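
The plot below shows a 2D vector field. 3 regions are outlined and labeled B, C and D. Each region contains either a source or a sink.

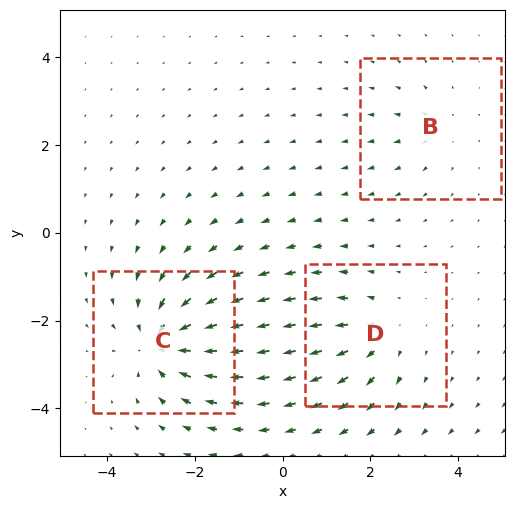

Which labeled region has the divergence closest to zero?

B

Divergence at each region's feature centre — B: about +2, C: about -5, D: about +3. Region B is closest to zero.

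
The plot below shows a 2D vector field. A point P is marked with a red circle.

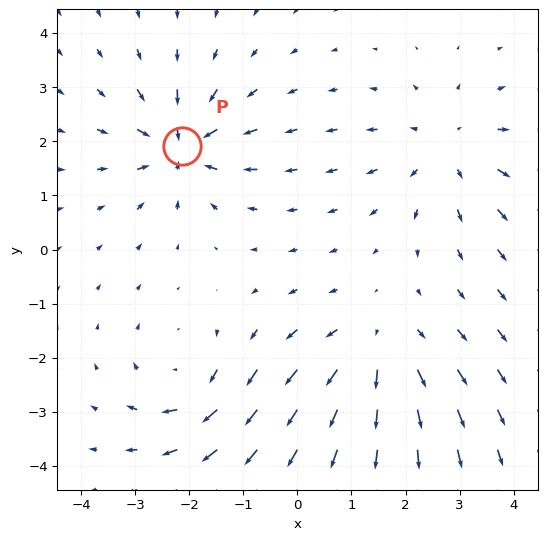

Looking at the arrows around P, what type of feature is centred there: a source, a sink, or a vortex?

sink

At P (-2.1, 1.9) the arrows converge inward. Divergence about -6, curl ≈0 — negative divergence with near-zero curl is a sink.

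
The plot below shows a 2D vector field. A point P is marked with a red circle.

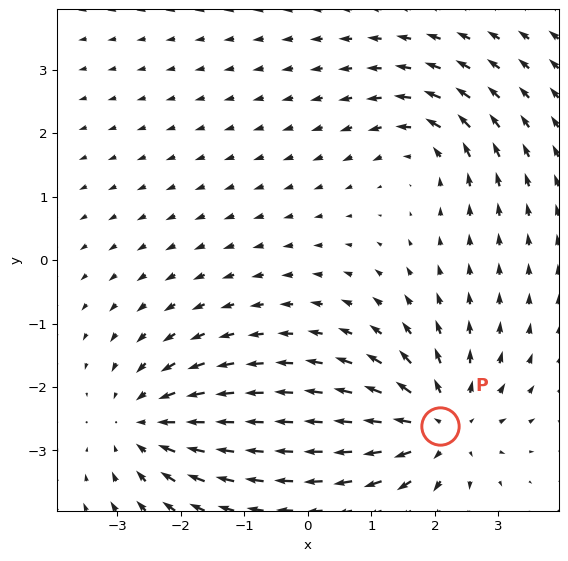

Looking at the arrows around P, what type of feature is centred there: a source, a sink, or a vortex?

At P (2.1, -2.6) the arrows spread outward. Divergence about +6, curl ≈0 — positive divergence with near-zero curl is a source.

source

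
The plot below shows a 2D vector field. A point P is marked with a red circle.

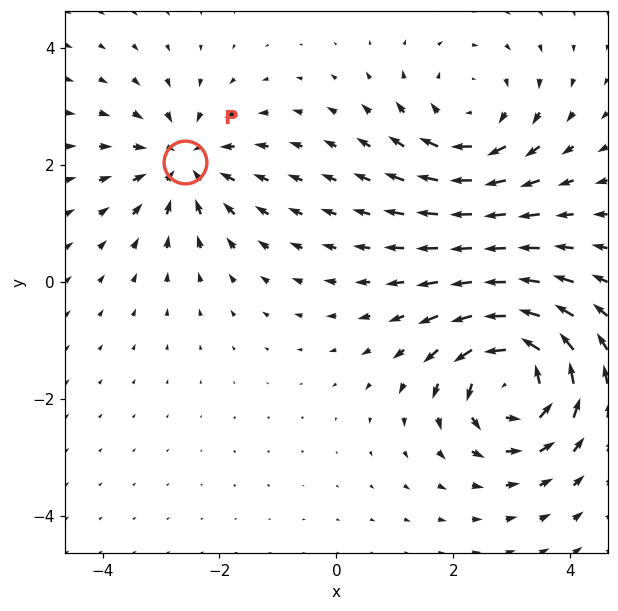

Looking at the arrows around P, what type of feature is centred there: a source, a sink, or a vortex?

At P (-2.6, 2.1) the arrows converge inward. Divergence about -4, curl ≈0 — negative divergence with near-zero curl is a sink.

sink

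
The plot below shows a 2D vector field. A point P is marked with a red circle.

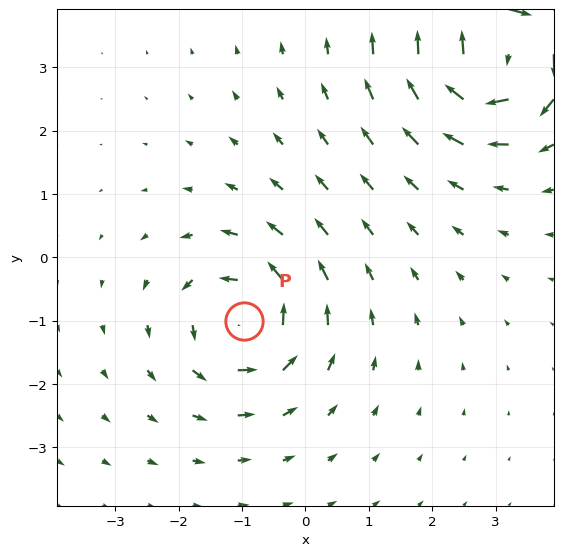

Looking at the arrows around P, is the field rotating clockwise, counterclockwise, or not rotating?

counterclockwise

Near P at (-1.0, -1.0) the arrows circulate counterclockwise. The curl (z-component) there is about +5; positive curl means counterclockwise rotation.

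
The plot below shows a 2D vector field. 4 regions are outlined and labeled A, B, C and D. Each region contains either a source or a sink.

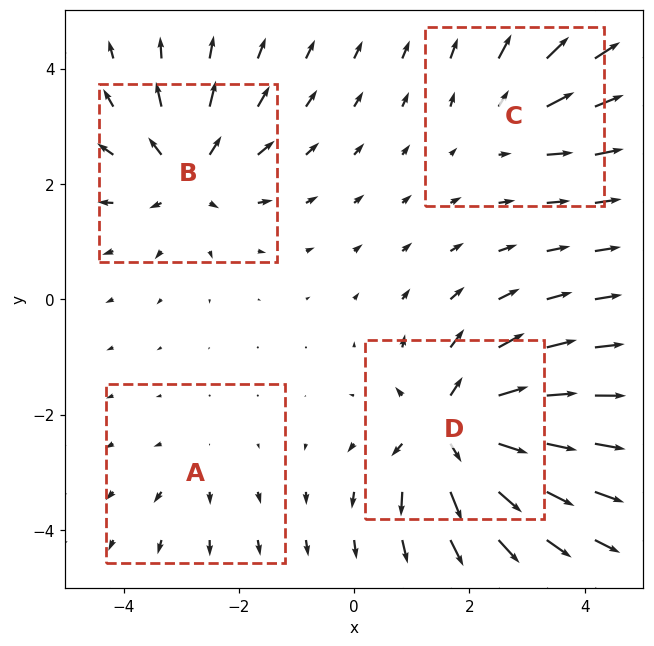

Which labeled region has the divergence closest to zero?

Divergence at each region's feature centre — A: about +2, B: about +5, C: about +4, D: about +8. Region A is closest to zero.

A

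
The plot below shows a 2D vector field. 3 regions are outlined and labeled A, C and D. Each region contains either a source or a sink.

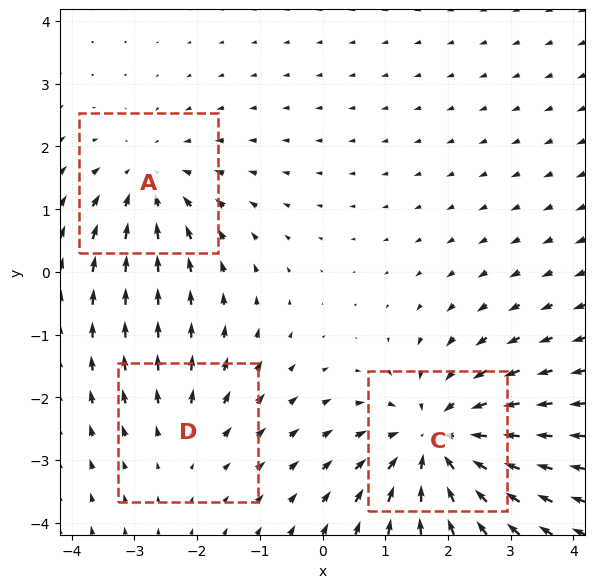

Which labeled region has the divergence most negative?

C

Divergence at each region's feature centre — A: about -3, C: about -4, D: about +2. Region C is most negative.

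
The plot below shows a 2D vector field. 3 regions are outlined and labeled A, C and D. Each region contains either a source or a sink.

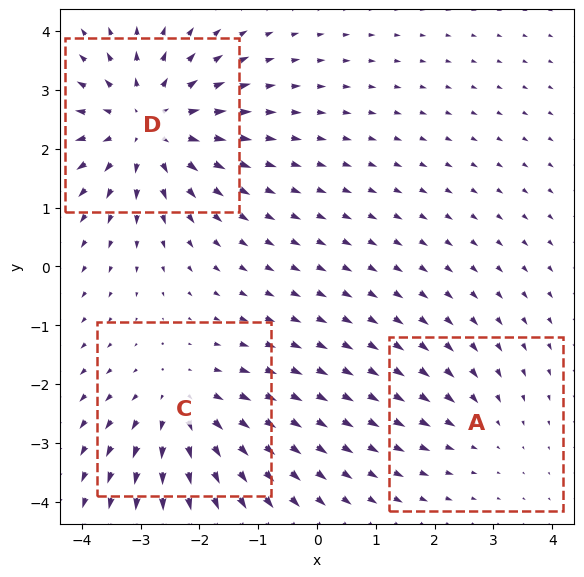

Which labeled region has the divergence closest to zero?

A

Divergence at each region's feature centre — A: about -2, C: about +3, D: about +4. Region A is closest to zero.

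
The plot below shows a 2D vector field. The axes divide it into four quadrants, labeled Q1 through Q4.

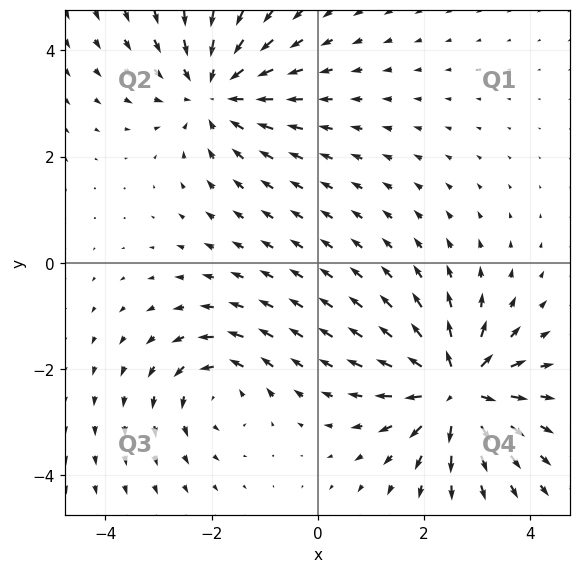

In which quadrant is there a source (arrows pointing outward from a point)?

The source sits at approximately (2.6, -2.4), which lies in quadrant Q4. The divergence there is about +6, positive as expected for a source.

Q4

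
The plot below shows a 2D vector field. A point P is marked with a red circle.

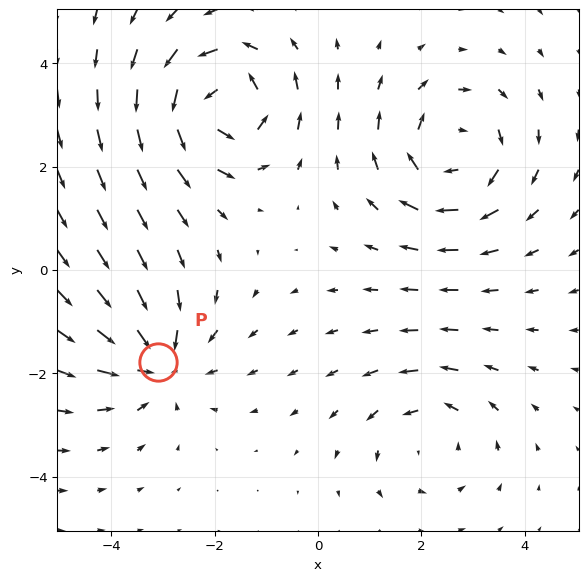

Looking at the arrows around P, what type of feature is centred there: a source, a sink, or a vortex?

sink

At P (-3.1, -1.8) the arrows converge inward. Divergence about -3, curl ≈0 — negative divergence with near-zero curl is a sink.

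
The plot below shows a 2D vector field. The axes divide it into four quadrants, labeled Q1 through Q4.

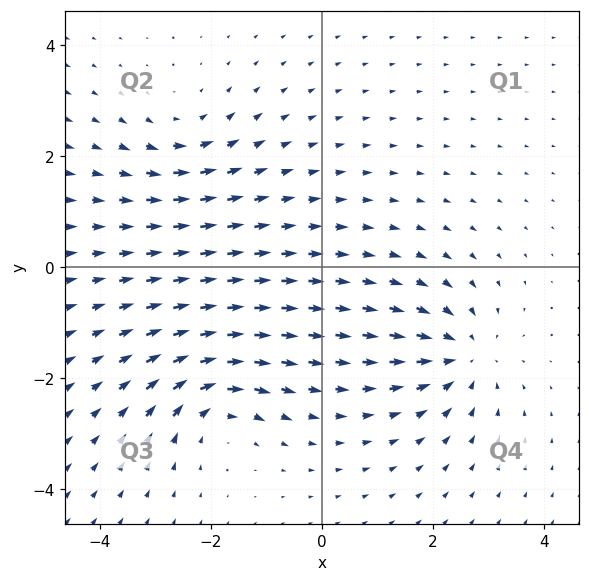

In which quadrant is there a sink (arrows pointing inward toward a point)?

The sink sits at approximately (2.5, -1.6), which lies in quadrant Q4. The divergence there is about -5, negative as expected for a sink.

Q4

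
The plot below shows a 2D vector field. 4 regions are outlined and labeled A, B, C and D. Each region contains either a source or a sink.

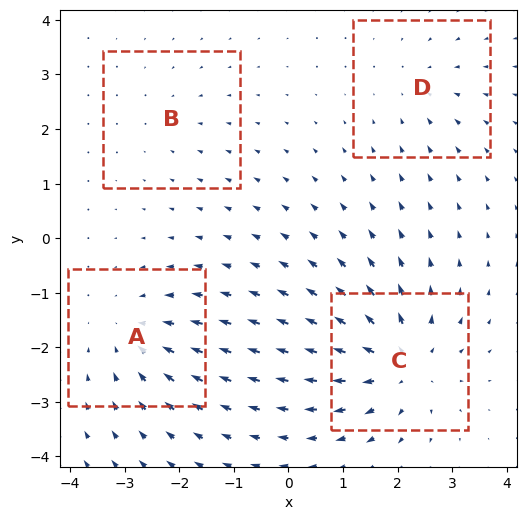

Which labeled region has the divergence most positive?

C

Divergence at each region's feature centre — A: about -5, B: about -2, C: about +7, D: about -3. Region C is most positive.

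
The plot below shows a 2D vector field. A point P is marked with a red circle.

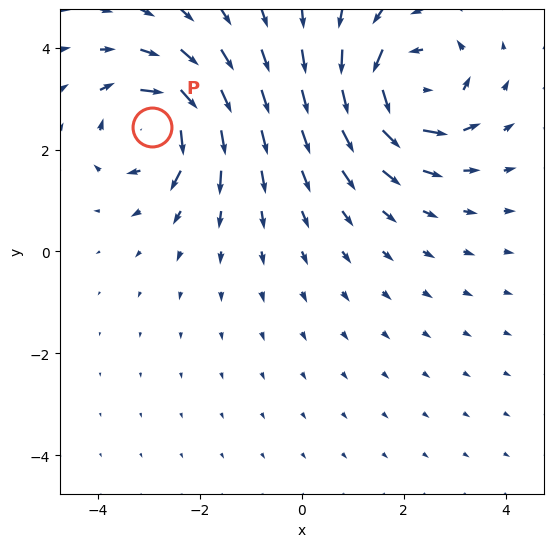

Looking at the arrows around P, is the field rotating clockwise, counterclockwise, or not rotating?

Near P at (-2.9, 2.4) the arrows circulate clockwise. The curl (z-component) there is about -6; negative curl means clockwise rotation.

clockwise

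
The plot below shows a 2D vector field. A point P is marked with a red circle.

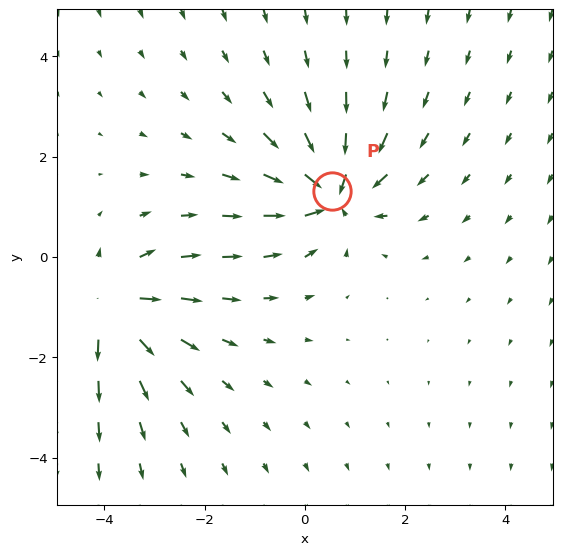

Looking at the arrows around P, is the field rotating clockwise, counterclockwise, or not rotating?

not rotating

Near P at (0.5, 1.3) the arrows show no circulation. The curl there is ≈0.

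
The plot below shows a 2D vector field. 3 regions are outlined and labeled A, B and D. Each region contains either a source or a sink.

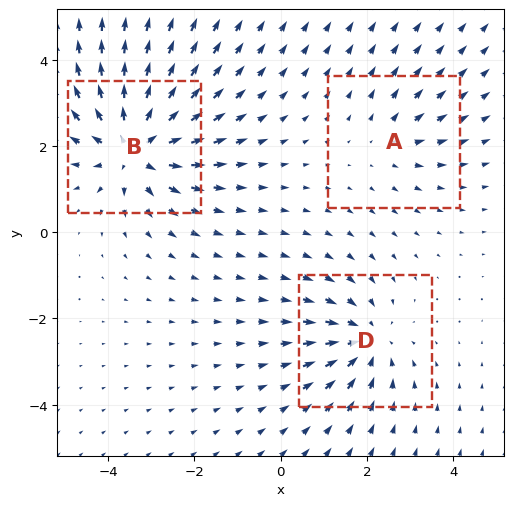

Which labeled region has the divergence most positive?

Divergence at each region's feature centre — A: about +2, B: about +5, D: about -3. Region B is most positive.

B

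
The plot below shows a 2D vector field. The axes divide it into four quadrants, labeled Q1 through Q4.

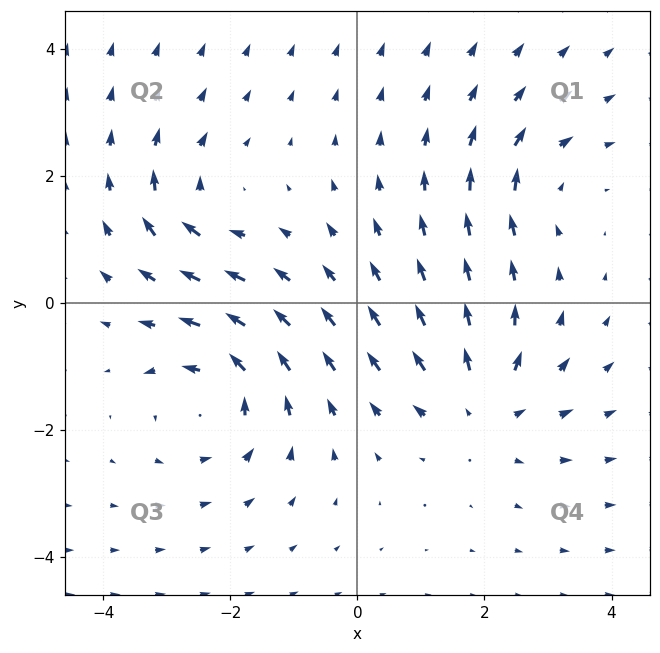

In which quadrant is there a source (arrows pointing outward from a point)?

The source sits at approximately (2.0, -1.6), which lies in quadrant Q4. The divergence there is about +4, positive as expected for a source.

Q4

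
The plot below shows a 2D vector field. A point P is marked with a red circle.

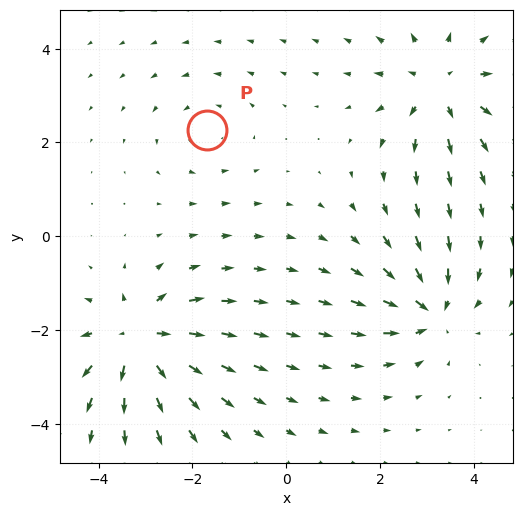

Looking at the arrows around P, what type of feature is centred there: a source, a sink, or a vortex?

At P (-1.7, 2.3) the arrows circulate counterclockwise. Divergence ≈0, curl about +2 — near-zero divergence with nonzero curl is a vortex.

vortex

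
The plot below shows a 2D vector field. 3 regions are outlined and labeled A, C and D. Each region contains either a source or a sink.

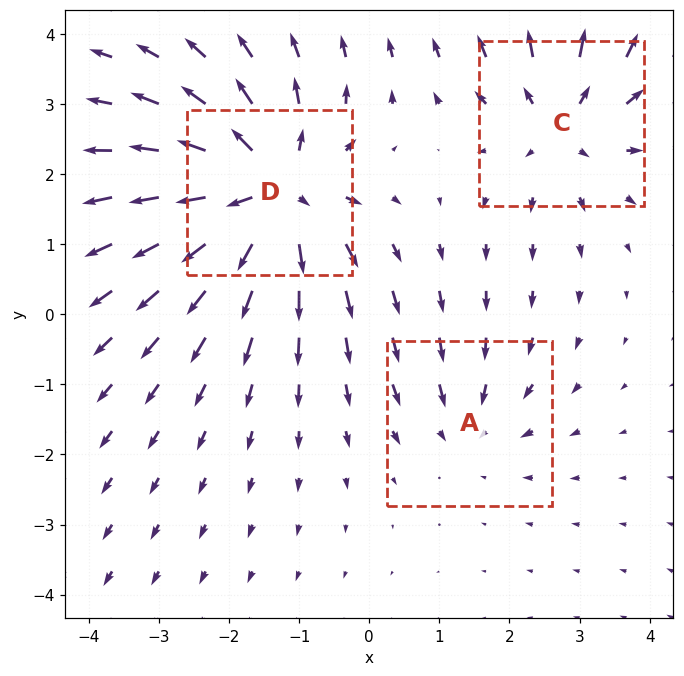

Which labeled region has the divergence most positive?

D

Divergence at each region's feature centre — A: about -2, C: about +3, D: about +6. Region D is most positive.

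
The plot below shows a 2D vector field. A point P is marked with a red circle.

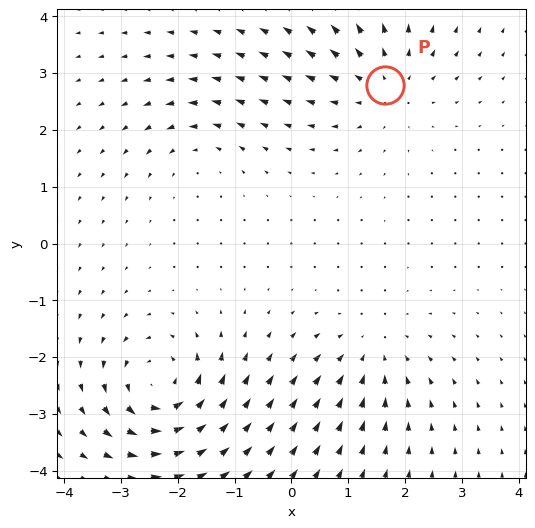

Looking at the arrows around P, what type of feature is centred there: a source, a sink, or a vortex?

At P (1.6, 2.8) the arrows spread outward. Divergence about +4, curl ≈0 — positive divergence with near-zero curl is a source.

source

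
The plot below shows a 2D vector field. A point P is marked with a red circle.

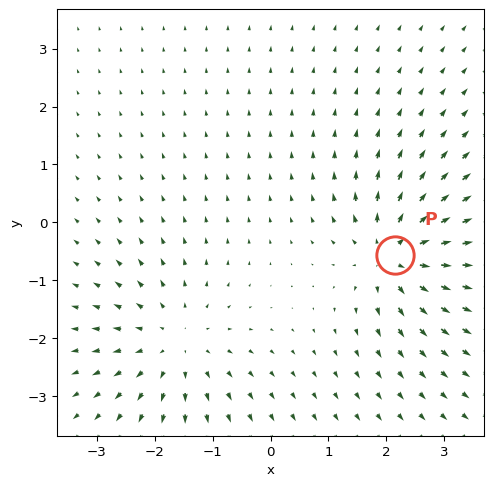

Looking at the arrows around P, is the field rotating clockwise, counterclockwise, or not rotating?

not rotating

Near P at (2.1, -0.6) the arrows show no circulation. The curl there is ≈0.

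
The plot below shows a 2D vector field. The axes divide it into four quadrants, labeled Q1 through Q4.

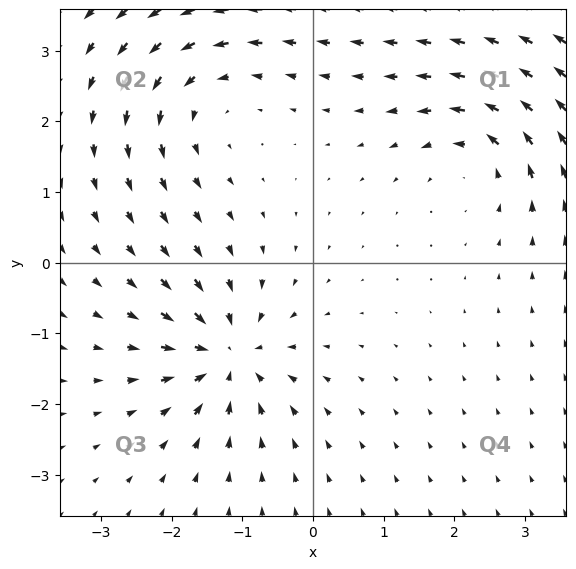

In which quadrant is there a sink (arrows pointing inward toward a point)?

Q3

The sink sits at approximately (-1.2, -1.3), which lies in quadrant Q3. The divergence there is about -6, negative as expected for a sink.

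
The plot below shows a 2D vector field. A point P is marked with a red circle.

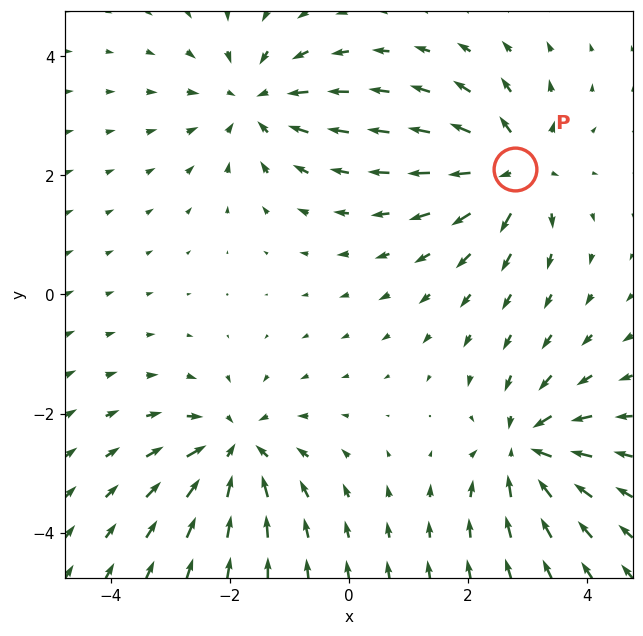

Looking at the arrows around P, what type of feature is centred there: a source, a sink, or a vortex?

At P (2.8, 2.1) the arrows spread outward. Divergence about +5, curl ≈0 — positive divergence with near-zero curl is a source.

source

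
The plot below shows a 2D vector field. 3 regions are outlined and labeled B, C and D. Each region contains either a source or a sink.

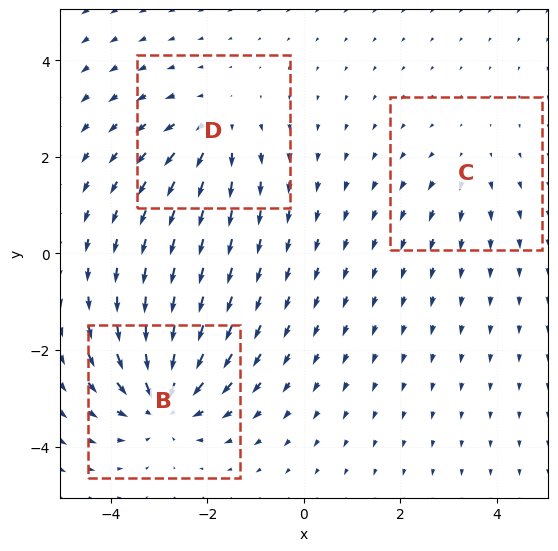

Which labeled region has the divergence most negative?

Divergence at each region's feature centre — B: about -5, C: about +2, D: about +3. Region B is most negative.

B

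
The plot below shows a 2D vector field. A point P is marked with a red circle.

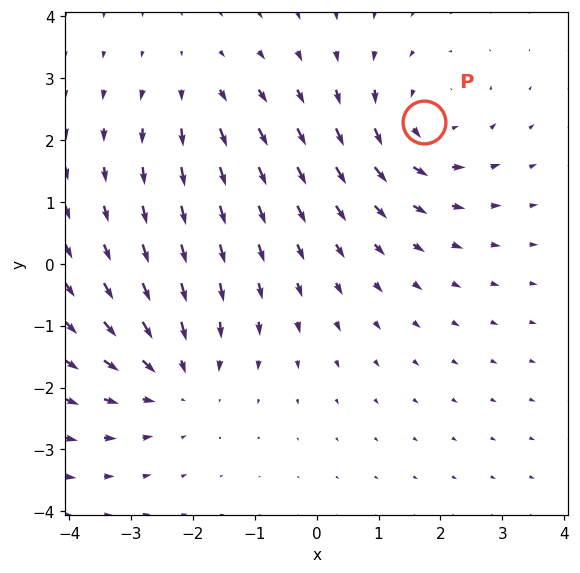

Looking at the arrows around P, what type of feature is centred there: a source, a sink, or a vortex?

vortex

At P (1.7, 2.3) the arrows circulate counterclockwise. Divergence ≈0, curl about +5 — near-zero divergence with nonzero curl is a vortex.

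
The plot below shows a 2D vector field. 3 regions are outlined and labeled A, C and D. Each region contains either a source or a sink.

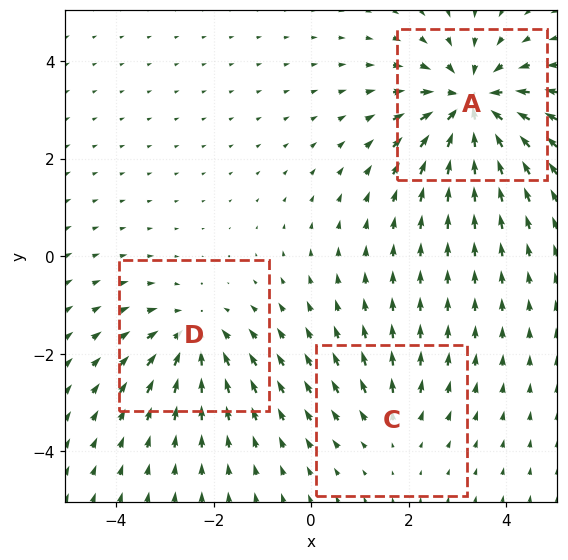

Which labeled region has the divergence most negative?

Divergence at each region's feature centre — A: about -5, C: about +2, D: about -3. Region A is most negative.

A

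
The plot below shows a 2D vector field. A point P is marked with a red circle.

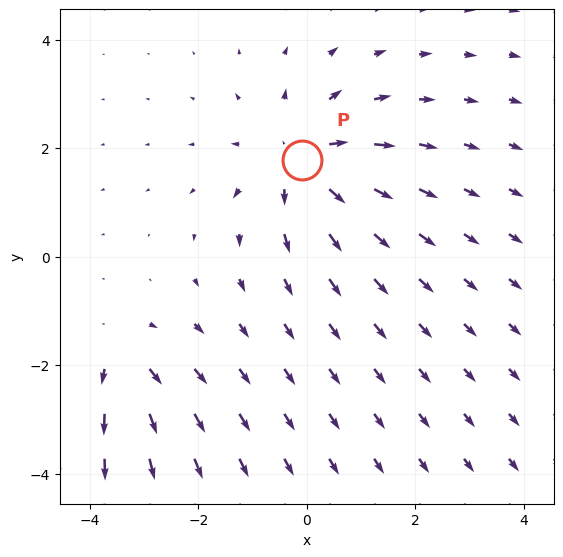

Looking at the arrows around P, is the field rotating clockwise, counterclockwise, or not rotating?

not rotating

Near P at (-0.1, 1.8) the arrows show no circulation. The curl there is ≈0.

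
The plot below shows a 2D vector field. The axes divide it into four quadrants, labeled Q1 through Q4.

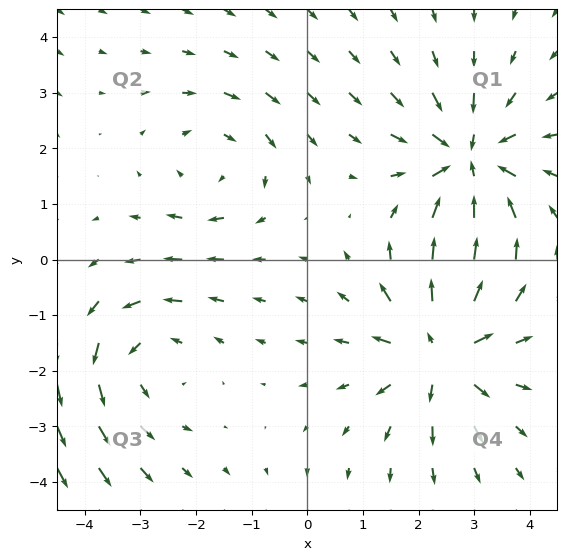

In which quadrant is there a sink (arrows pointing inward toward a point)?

The sink sits at approximately (2.9, 1.8), which lies in quadrant Q1. The divergence there is about -5, negative as expected for a sink.

Q1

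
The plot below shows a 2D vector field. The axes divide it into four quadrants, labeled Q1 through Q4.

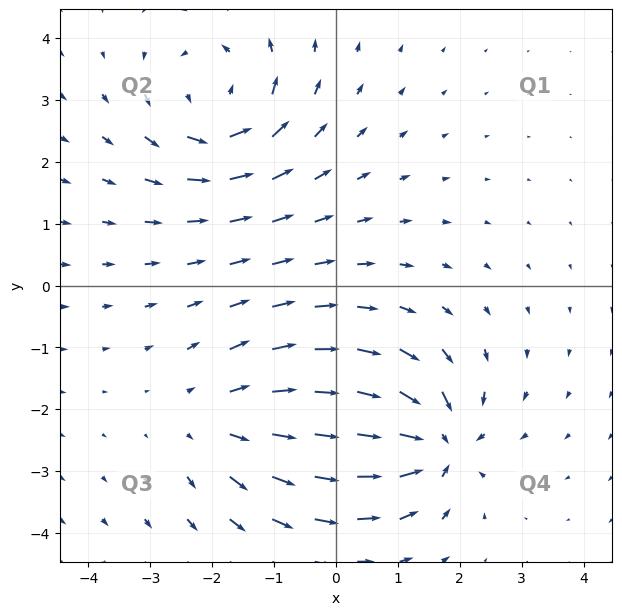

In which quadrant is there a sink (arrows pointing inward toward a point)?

Q4

The sink sits at approximately (1.6, -2.6), which lies in quadrant Q4. The divergence there is about -5, negative as expected for a sink.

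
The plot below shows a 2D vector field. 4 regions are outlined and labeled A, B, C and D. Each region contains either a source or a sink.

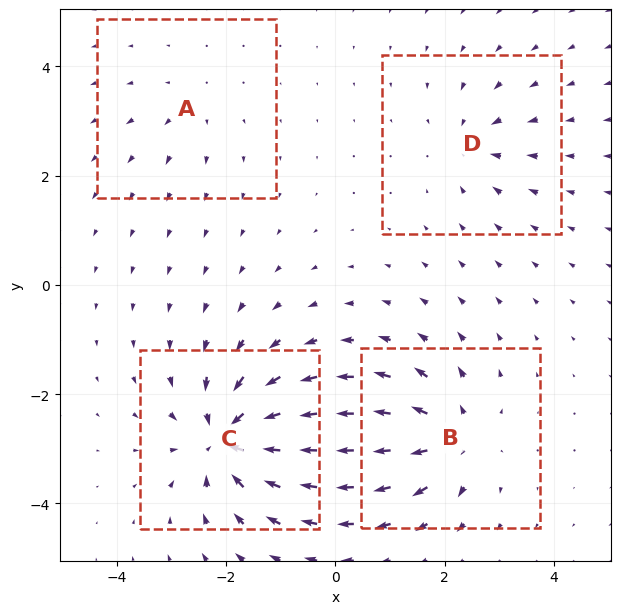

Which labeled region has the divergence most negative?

C

Divergence at each region's feature centre — A: about +3, B: about +6, C: about -8, D: about -4. Region C is most negative.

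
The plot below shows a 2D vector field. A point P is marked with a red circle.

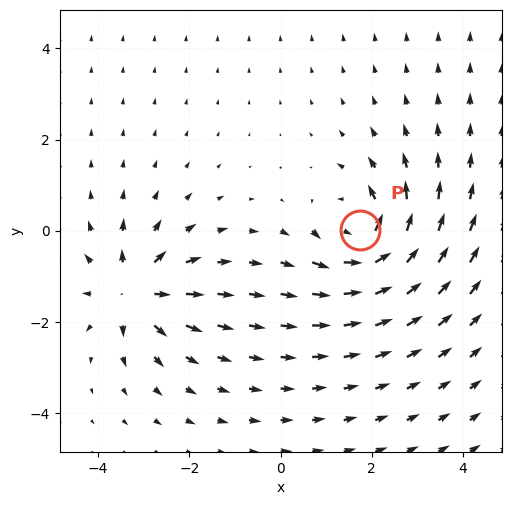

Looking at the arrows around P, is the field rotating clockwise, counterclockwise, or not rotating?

Near P at (1.7, 0.0) the arrows circulate counterclockwise. The curl (z-component) there is about +5; positive curl means counterclockwise rotation.

counterclockwise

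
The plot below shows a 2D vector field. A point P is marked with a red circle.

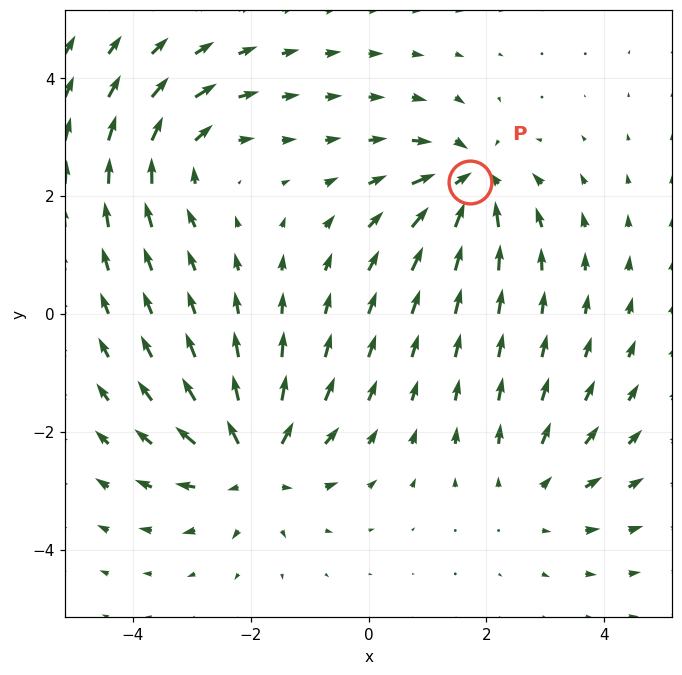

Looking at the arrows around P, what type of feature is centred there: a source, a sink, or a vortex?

sink

At P (1.7, 2.2) the arrows converge inward. Divergence about -6, curl ≈0 — negative divergence with near-zero curl is a sink.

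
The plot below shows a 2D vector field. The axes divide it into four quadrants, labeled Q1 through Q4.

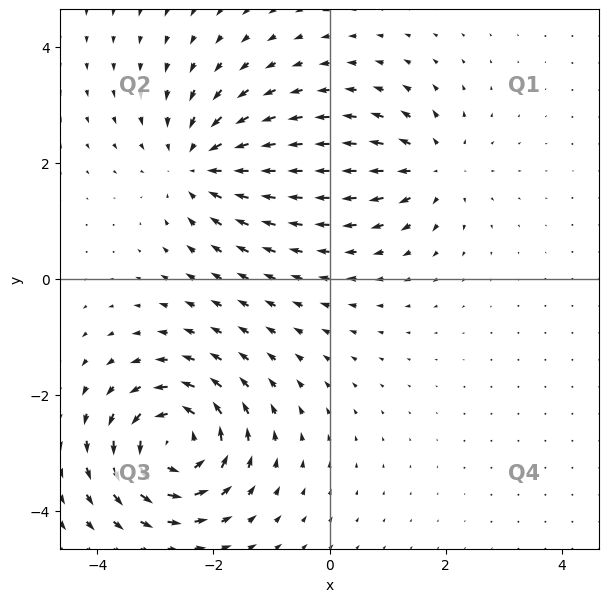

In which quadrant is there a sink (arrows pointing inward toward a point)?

The sink sits at approximately (-2.2, 2.0), which lies in quadrant Q2. The divergence there is about -3, negative as expected for a sink.

Q2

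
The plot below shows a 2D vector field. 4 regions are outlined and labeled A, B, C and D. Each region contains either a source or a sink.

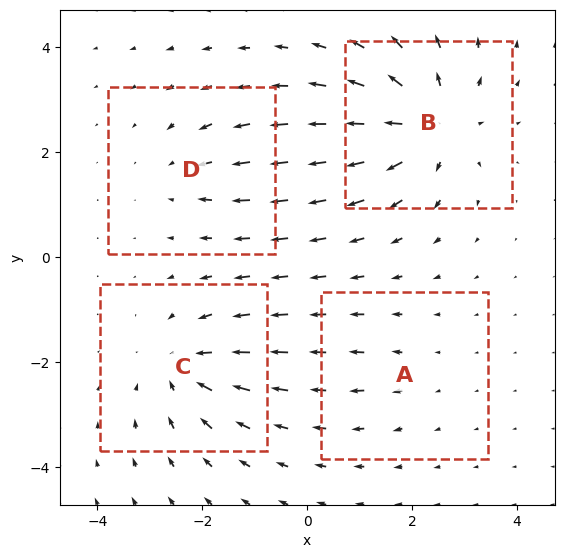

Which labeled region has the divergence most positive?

Divergence at each region's feature centre — A: about +2, B: about +7, C: about -5, D: about -3. Region B is most positive.

B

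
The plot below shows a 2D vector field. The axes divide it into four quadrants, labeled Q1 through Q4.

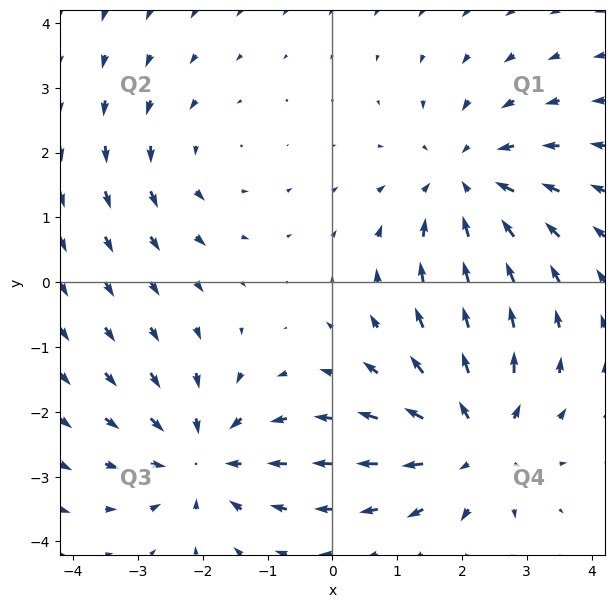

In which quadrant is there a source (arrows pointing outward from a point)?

Q4

The source sits at approximately (2.2, -2.4), which lies in quadrant Q4. The divergence there is about +5, positive as expected for a source.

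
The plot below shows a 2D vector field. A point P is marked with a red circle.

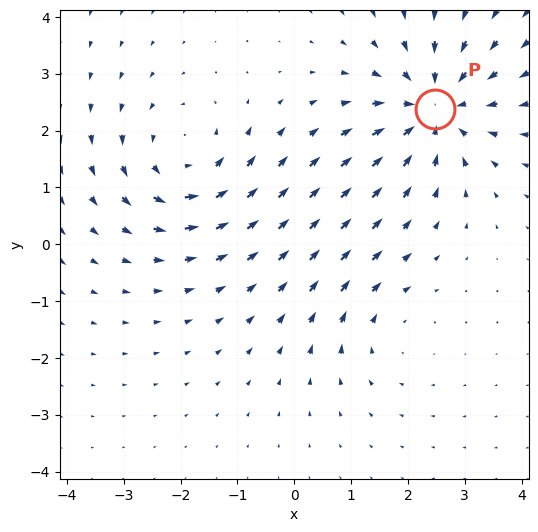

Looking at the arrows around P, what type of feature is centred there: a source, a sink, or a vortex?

At P (2.5, 2.4) the arrows converge inward. Divergence about -5, curl ≈0 — negative divergence with near-zero curl is a sink.

sink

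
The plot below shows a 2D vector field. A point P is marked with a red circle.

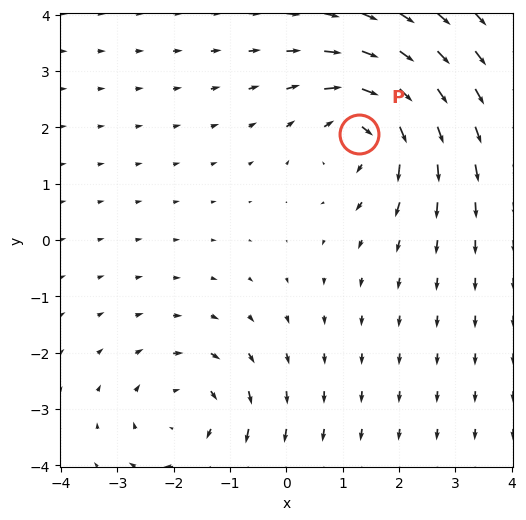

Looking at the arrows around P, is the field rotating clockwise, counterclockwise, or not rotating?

Near P at (1.3, 1.9) the arrows circulate clockwise. The curl (z-component) there is about -3; negative curl means clockwise rotation.

clockwise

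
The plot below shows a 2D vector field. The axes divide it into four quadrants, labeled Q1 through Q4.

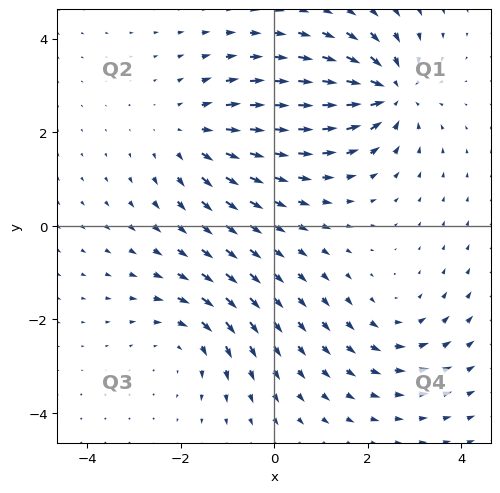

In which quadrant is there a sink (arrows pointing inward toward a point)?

Q1

The sink sits at approximately (2.5, 2.8), which lies in quadrant Q1. The divergence there is about -6, negative as expected for a sink.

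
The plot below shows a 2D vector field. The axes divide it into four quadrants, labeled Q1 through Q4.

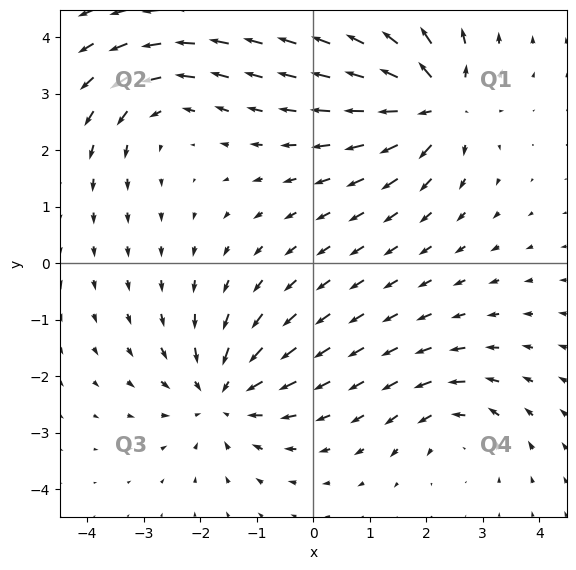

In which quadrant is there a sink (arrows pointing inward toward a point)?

Q3

The sink sits at approximately (-1.6, -2.3), which lies in quadrant Q3. The divergence there is about -5, negative as expected for a sink.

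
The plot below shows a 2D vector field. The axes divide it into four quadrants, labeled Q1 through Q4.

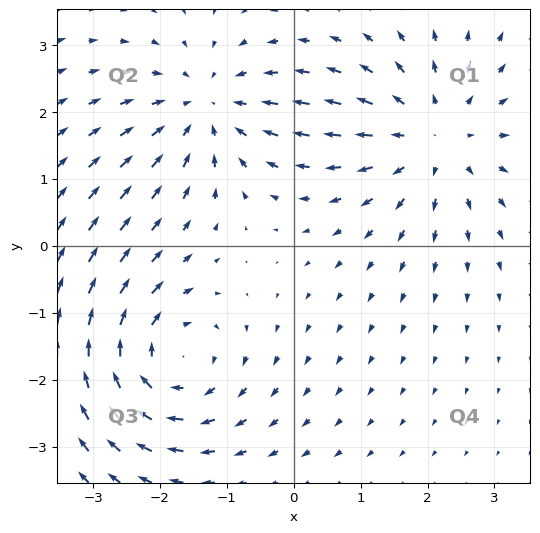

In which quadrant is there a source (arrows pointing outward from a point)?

Q1

The source sits at approximately (2.1, 1.6), which lies in quadrant Q1. The divergence there is about +4, positive as expected for a source.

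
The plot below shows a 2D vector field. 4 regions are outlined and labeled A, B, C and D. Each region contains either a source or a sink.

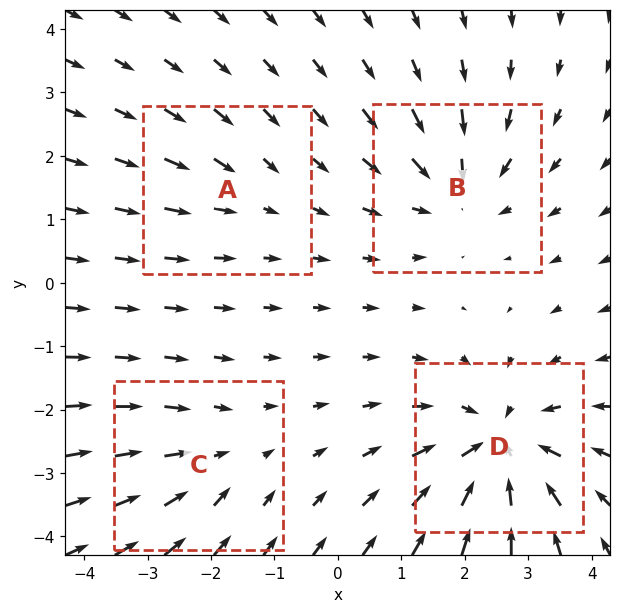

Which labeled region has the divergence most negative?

Divergence at each region's feature centre — A: about -2, B: about -5, C: about -3, D: about -7. Region D is most negative.

D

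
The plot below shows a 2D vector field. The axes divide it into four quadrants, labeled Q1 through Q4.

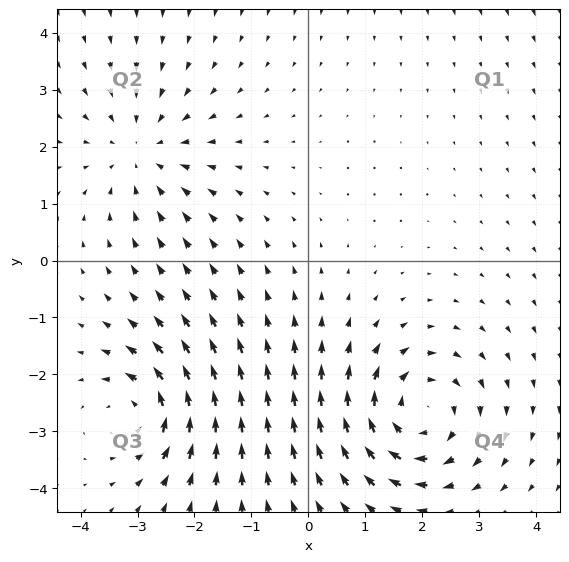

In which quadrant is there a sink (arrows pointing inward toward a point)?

Q2

The sink sits at approximately (-2.9, 1.9), which lies in quadrant Q2. The divergence there is about -3, negative as expected for a sink.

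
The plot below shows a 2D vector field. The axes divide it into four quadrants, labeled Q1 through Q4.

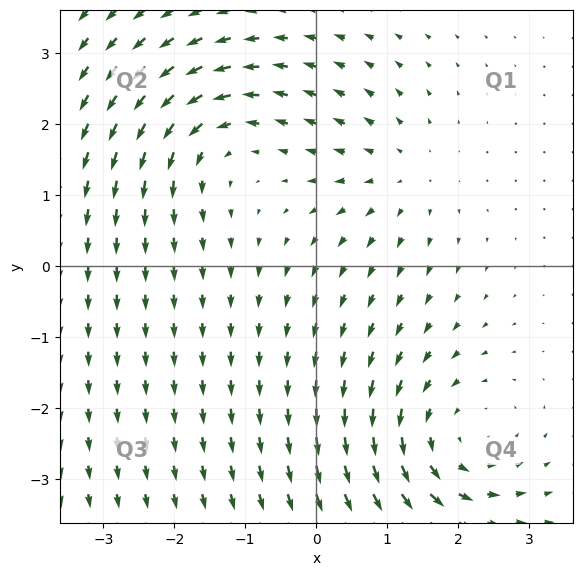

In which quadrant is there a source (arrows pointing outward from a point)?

The source sits at approximately (1.2, 1.3), which lies in quadrant Q1. The divergence there is about +3, positive as expected for a source.

Q1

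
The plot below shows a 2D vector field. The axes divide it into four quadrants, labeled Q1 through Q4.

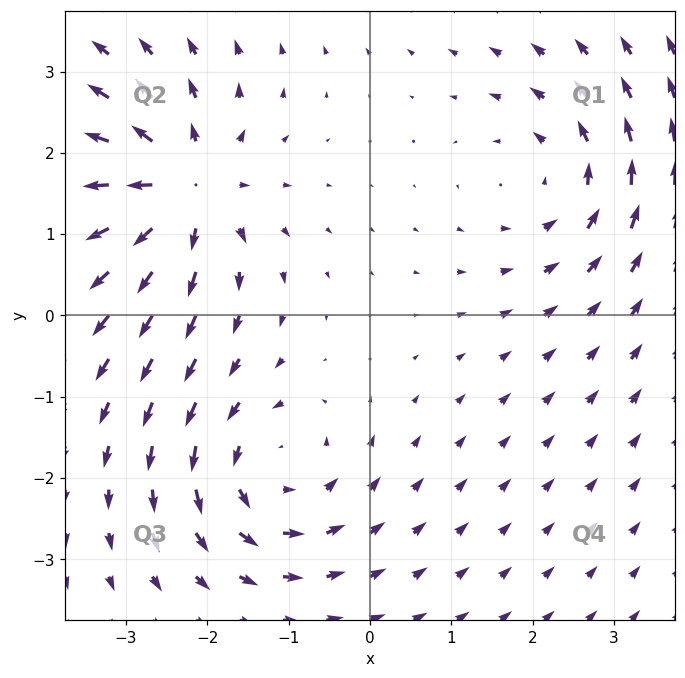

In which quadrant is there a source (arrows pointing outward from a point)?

Q2

The source sits at approximately (-2.3, 1.6), which lies in quadrant Q2. The divergence there is about +6, positive as expected for a source.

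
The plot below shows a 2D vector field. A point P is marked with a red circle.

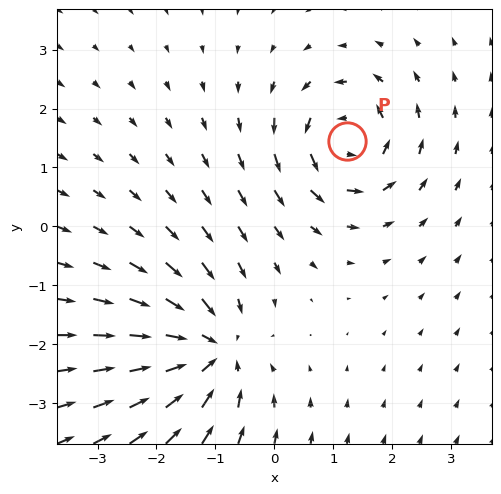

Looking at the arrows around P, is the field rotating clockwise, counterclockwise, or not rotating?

Near P at (1.2, 1.4) the arrows circulate counterclockwise. The curl (z-component) there is about +4; positive curl means counterclockwise rotation.

counterclockwise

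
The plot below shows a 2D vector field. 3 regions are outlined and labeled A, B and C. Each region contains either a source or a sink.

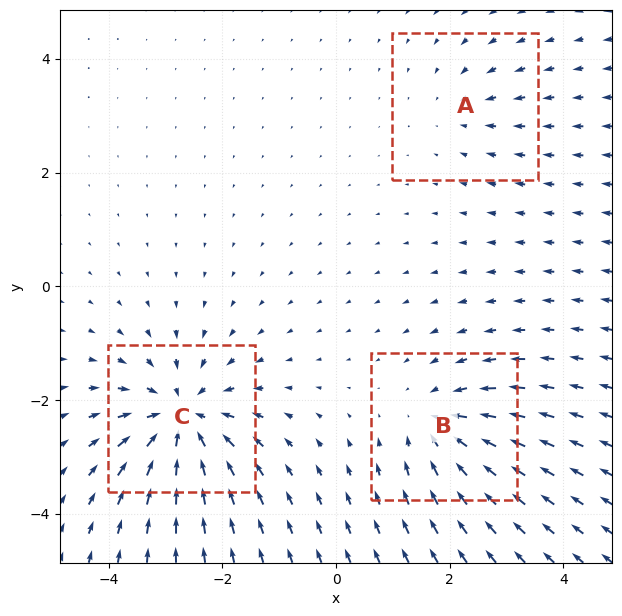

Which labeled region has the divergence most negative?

Divergence at each region's feature centre — A: about -2, B: about -4, C: about -6. Region C is most negative.

C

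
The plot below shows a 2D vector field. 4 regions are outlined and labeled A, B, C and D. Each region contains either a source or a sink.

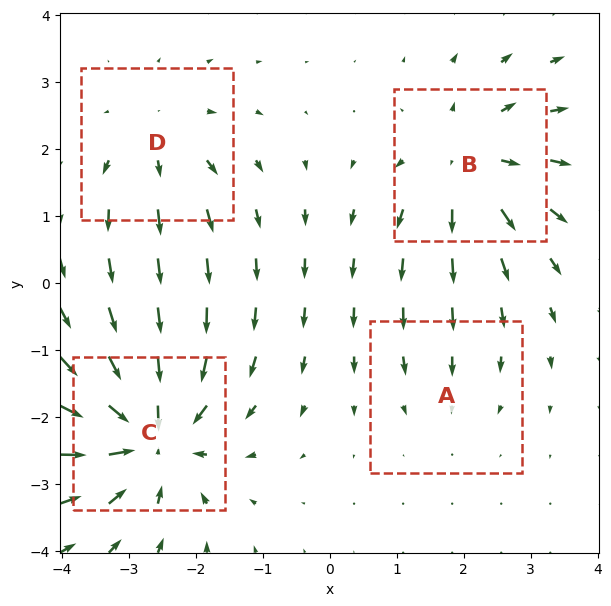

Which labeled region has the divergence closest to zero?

Divergence at each region's feature centre — A: about -2, B: about +5, C: about -7, D: about +4. Region A is closest to zero.

A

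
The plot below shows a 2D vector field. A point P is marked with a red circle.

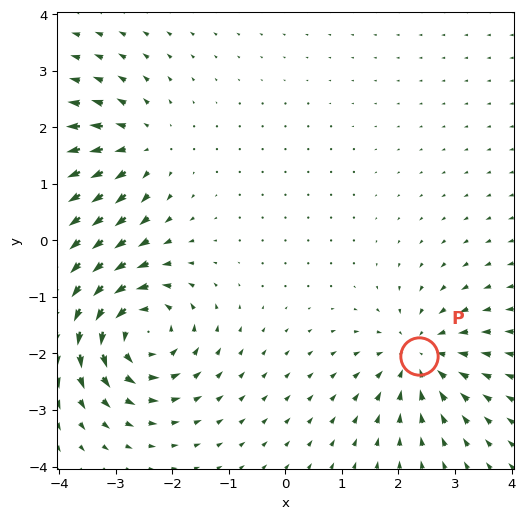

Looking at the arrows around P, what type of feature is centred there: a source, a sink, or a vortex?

sink

At P (2.4, -2.0) the arrows converge inward. Divergence about -4, curl ≈0 — negative divergence with near-zero curl is a sink.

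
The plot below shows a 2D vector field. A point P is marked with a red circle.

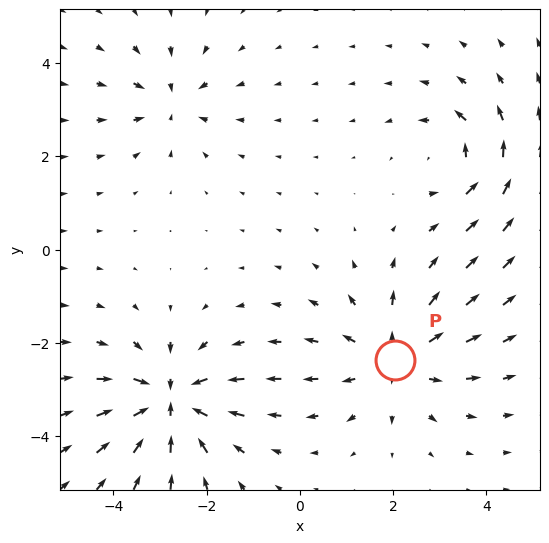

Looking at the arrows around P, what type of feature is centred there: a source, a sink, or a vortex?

source

At P (2.0, -2.4) the arrows spread outward. Divergence about +4, curl ≈0 — positive divergence with near-zero curl is a source.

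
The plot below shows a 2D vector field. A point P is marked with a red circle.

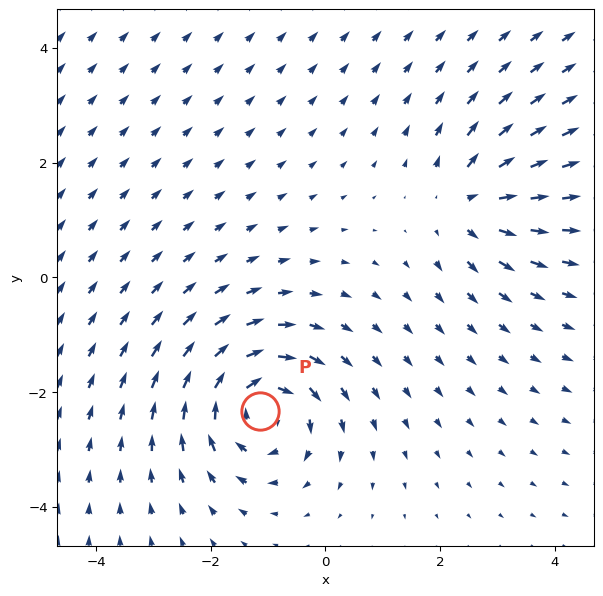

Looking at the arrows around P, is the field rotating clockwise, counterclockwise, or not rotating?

Near P at (-1.1, -2.3) the arrows circulate clockwise. The curl (z-component) there is about -5; negative curl means clockwise rotation.

clockwise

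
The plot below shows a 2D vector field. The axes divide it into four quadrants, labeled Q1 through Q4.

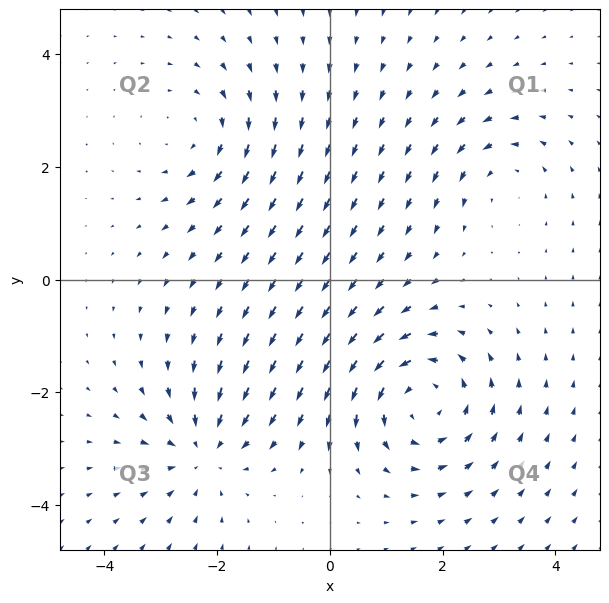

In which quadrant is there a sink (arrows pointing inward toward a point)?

The sink sits at approximately (-2.3, -3.0), which lies in quadrant Q3. The divergence there is about -4, negative as expected for a sink.

Q3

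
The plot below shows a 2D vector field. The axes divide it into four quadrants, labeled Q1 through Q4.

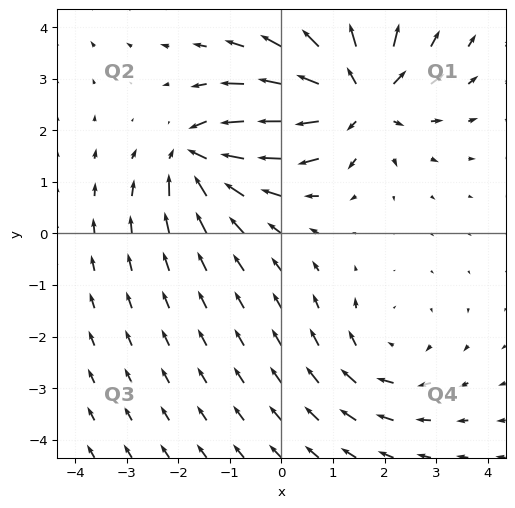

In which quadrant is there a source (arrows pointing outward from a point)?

Q1

The source sits at approximately (1.5, 2.7), which lies in quadrant Q1. The divergence there is about +5, positive as expected for a source.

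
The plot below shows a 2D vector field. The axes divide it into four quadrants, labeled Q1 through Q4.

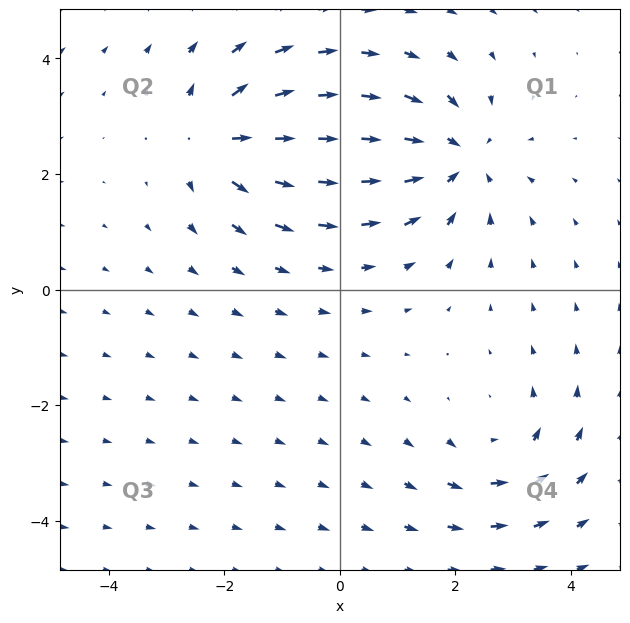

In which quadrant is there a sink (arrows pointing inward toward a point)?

The sink sits at approximately (2.0, 2.3), which lies in quadrant Q1. The divergence there is about -5, negative as expected for a sink.

Q1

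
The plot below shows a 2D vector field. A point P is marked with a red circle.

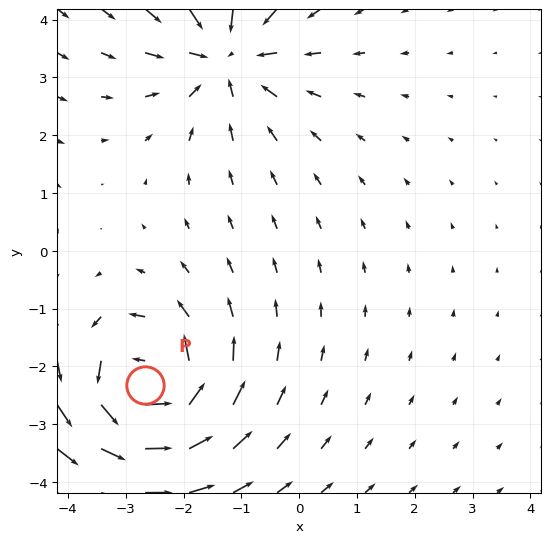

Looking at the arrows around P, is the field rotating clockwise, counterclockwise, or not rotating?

Near P at (-2.7, -2.3) the arrows circulate counterclockwise. The curl (z-component) there is about +7; positive curl means counterclockwise rotation.

counterclockwise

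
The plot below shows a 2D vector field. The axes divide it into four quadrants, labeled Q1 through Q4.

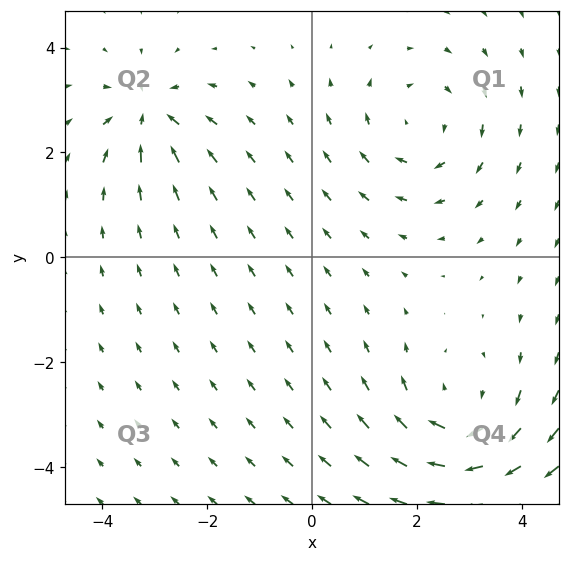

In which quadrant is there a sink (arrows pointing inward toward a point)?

Q2

The sink sits at approximately (-3.1, 2.7), which lies in quadrant Q2. The divergence there is about -4, negative as expected for a sink.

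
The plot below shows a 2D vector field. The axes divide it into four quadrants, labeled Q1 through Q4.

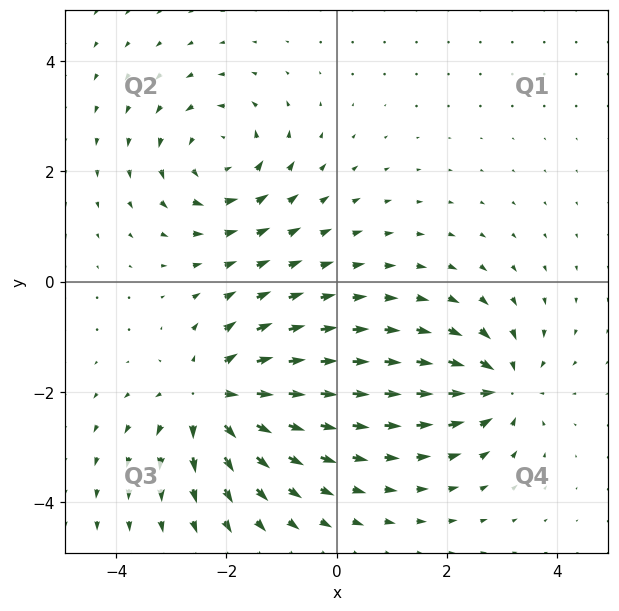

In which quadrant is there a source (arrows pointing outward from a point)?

The source sits at approximately (-2.3, -2.1), which lies in quadrant Q3. The divergence there is about +5, positive as expected for a source.

Q3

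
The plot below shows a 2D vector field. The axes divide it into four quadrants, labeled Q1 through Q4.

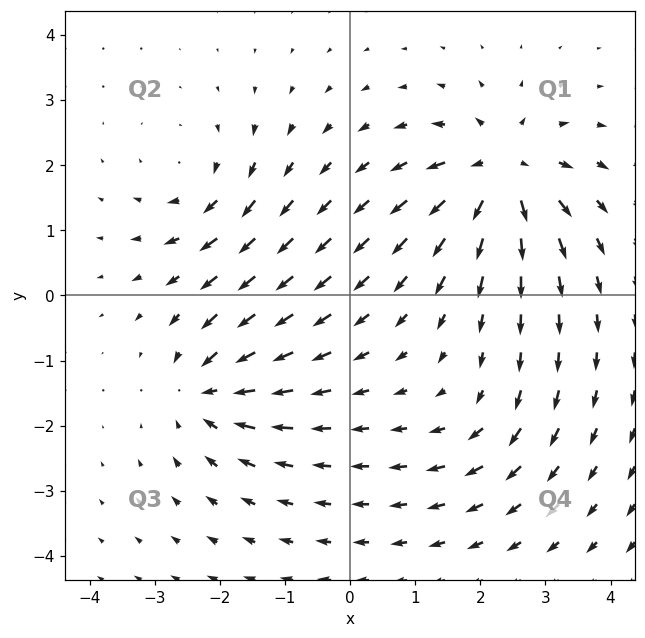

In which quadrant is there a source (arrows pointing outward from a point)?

The source sits at approximately (2.3, 1.9), which lies in quadrant Q1. The divergence there is about +7, positive as expected for a source.

Q1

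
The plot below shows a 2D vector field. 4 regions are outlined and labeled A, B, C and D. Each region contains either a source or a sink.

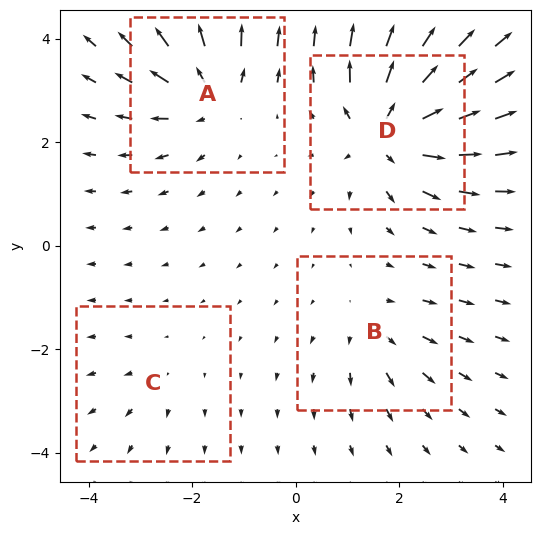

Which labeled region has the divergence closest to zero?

C

Divergence at each region's feature centre — A: about +6, B: about +3, C: about +2, D: about +8. Region C is closest to zero.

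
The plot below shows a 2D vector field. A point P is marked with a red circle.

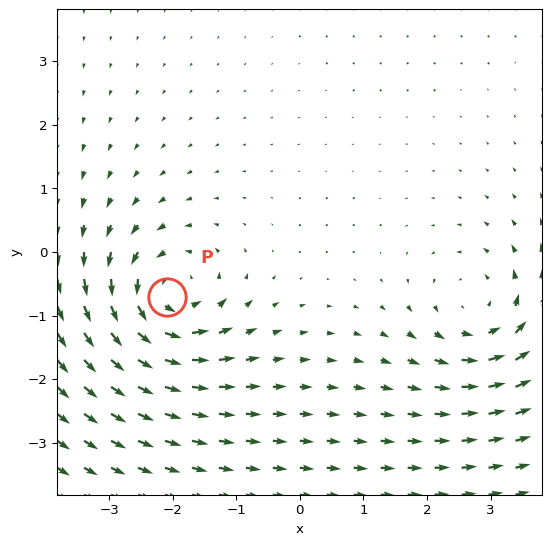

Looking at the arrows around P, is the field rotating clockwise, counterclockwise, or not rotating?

Near P at (-2.1, -0.7) the arrows circulate counterclockwise. The curl (z-component) there is about +7; positive curl means counterclockwise rotation.

counterclockwise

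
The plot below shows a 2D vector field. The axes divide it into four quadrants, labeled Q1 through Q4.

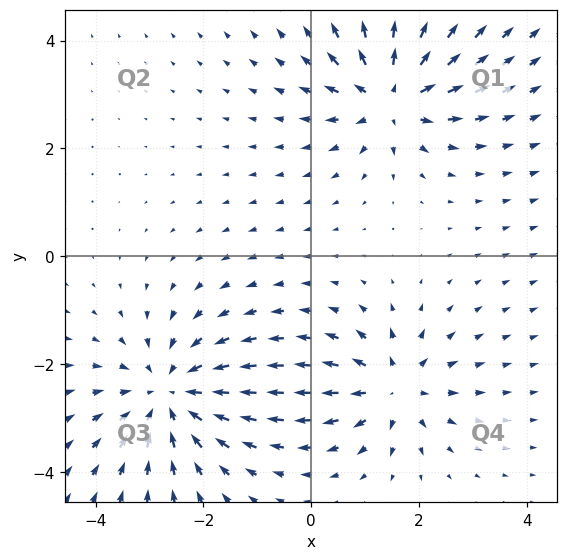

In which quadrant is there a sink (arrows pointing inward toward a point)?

Q3

The sink sits at approximately (-2.6, -2.6), which lies in quadrant Q3. The divergence there is about -4, negative as expected for a sink.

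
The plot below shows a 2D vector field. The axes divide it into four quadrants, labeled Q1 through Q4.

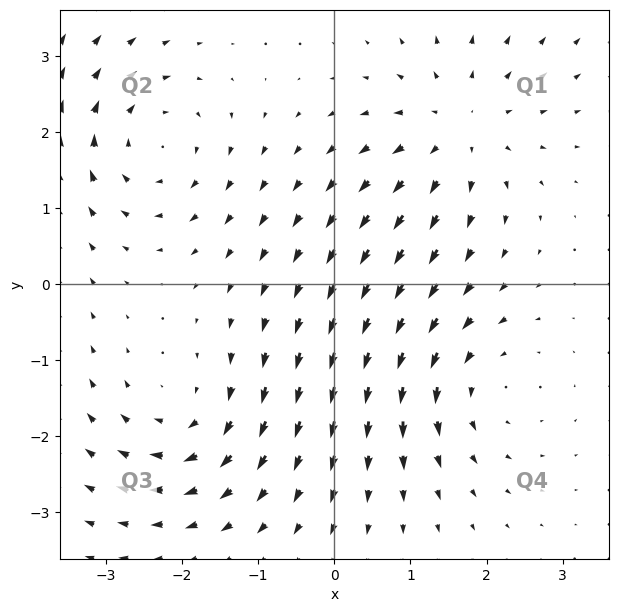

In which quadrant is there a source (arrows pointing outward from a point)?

Q1

The source sits at approximately (1.6, 2.0), which lies in quadrant Q1. The divergence there is about +5, positive as expected for a source.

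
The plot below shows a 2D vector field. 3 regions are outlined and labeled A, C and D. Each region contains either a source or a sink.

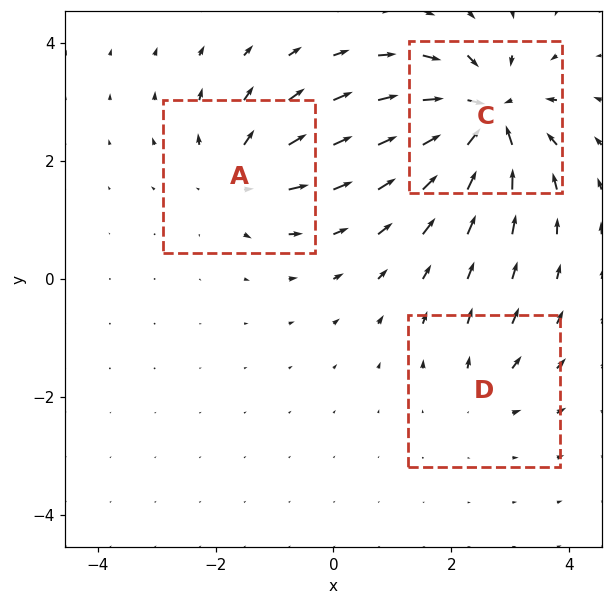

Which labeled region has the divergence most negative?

C

Divergence at each region's feature centre — A: about +4, C: about -6, D: about +2. Region C is most negative.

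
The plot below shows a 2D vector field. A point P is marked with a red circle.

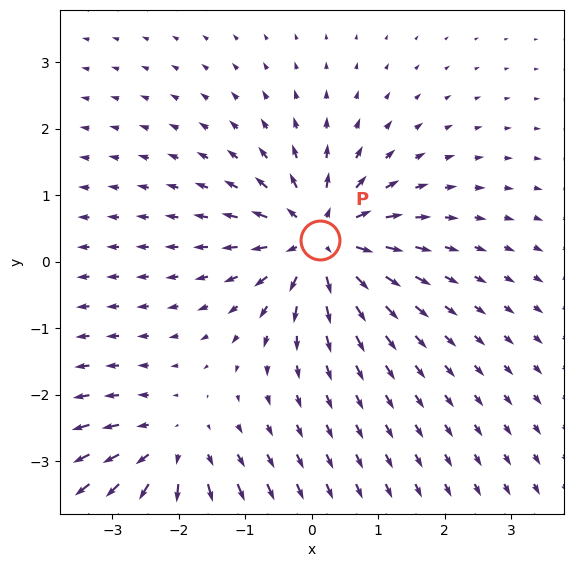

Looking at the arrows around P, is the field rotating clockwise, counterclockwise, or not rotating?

Near P at (0.1, 0.3) the arrows show no circulation. The curl there is ≈0.

not rotating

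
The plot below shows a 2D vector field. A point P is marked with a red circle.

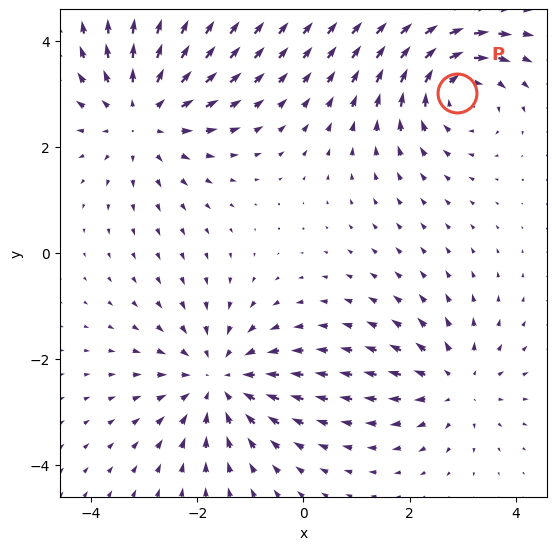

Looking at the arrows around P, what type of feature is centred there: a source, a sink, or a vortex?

At P (2.9, 3.0) the arrows circulate clockwise. Divergence ≈0, curl about -4 — near-zero divergence with nonzero curl is a vortex.

vortex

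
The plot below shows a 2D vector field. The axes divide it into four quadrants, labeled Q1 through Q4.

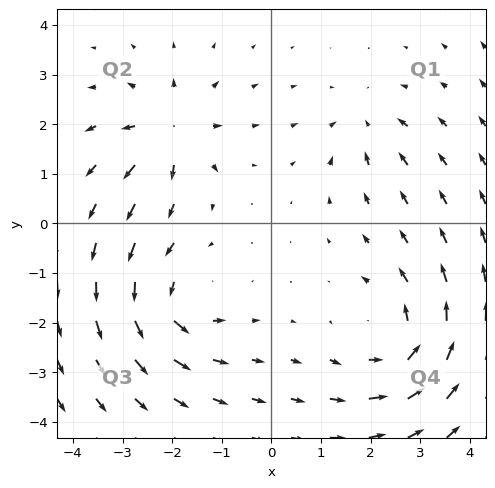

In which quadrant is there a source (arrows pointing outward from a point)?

Q2

The source sits at approximately (-2.1, 1.8), which lies in quadrant Q2. The divergence there is about +5, positive as expected for a source.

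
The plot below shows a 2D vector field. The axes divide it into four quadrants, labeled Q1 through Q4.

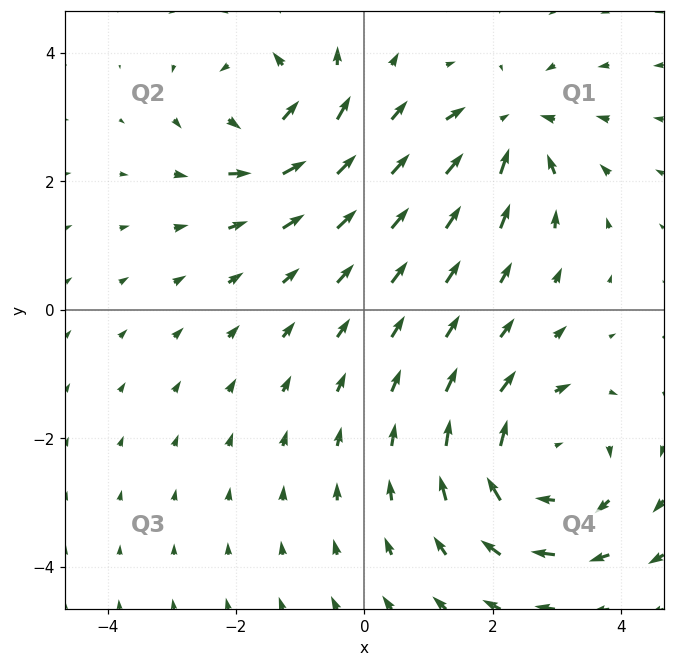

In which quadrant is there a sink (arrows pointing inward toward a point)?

Q1

The sink sits at approximately (2.3, 2.8), which lies in quadrant Q1. The divergence there is about -4, negative as expected for a sink.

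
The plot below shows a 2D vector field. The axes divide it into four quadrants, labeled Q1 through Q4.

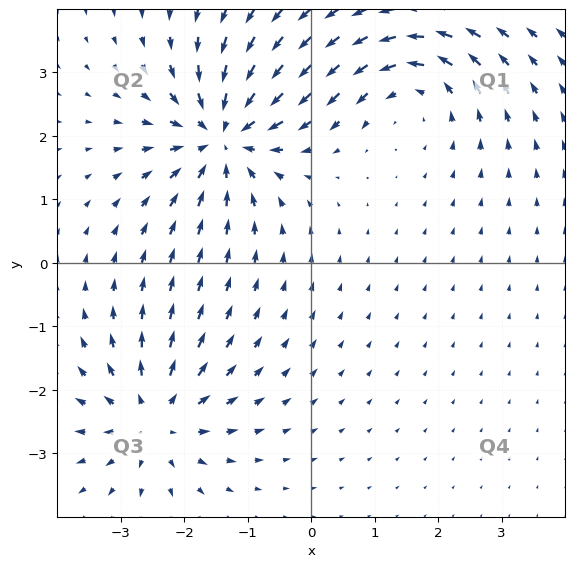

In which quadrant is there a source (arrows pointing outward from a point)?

The source sits at approximately (-2.5, -2.5), which lies in quadrant Q3. The divergence there is about +4, positive as expected for a source.

Q3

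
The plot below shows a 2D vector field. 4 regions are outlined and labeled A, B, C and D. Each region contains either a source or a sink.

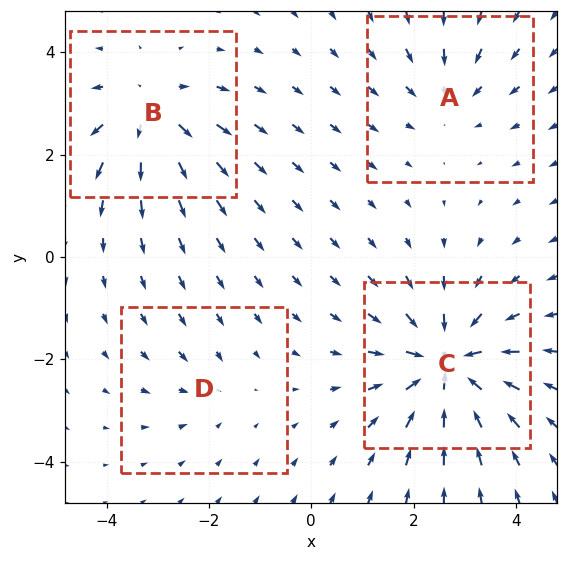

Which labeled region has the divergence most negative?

Divergence at each region's feature centre — A: about -3, B: about +5, C: about -7, D: about -2. Region C is most negative.

C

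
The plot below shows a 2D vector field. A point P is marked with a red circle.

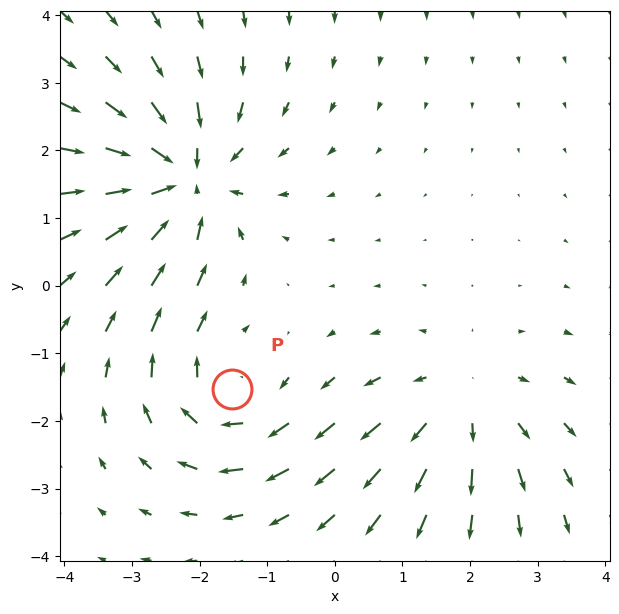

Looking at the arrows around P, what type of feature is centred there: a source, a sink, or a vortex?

At P (-1.5, -1.5) the arrows circulate clockwise. Divergence ≈0, curl about -3 — near-zero divergence with nonzero curl is a vortex.

vortex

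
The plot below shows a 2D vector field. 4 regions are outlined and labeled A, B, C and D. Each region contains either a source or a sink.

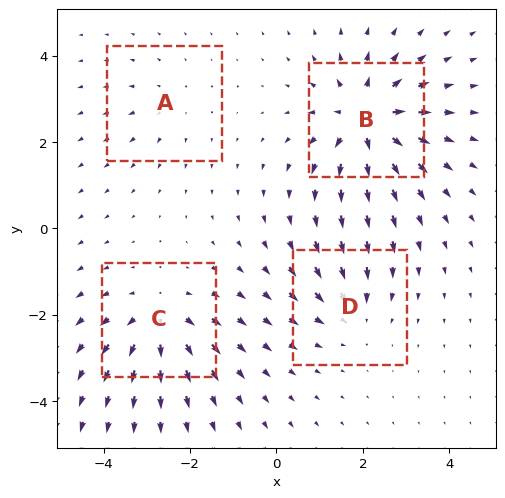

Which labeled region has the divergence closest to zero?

Divergence at each region's feature centre — A: about +2, B: about +7, C: about +5, D: about -4. Region A is closest to zero.

A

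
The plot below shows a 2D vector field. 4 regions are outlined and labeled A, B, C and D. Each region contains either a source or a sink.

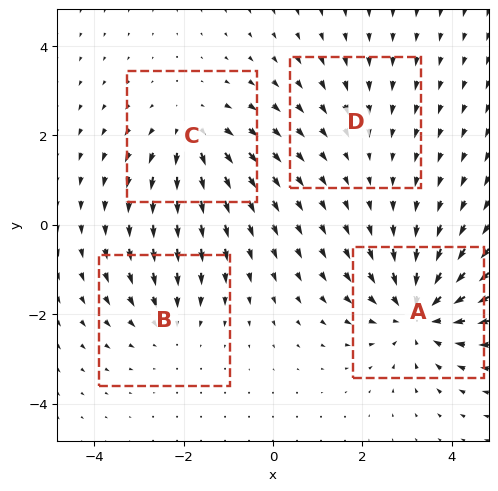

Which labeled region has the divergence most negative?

Divergence at each region's feature centre — A: about -6, B: about -3, C: about +4, D: about -2. Region A is most negative.

A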